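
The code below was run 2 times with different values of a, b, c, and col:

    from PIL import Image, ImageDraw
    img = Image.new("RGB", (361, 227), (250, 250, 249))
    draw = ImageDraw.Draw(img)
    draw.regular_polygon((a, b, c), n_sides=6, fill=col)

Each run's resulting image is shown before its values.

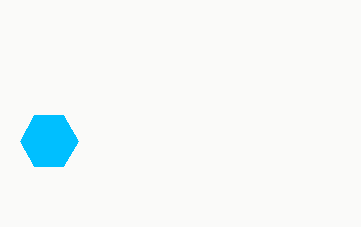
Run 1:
a = 49
b = 141
c = 29
col = 'deepskyblue'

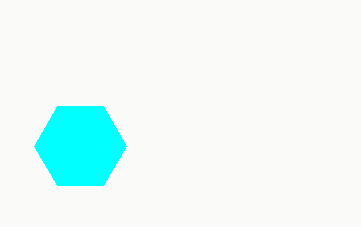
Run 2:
a = 80
b = 146
c = 46
col = 'cyan'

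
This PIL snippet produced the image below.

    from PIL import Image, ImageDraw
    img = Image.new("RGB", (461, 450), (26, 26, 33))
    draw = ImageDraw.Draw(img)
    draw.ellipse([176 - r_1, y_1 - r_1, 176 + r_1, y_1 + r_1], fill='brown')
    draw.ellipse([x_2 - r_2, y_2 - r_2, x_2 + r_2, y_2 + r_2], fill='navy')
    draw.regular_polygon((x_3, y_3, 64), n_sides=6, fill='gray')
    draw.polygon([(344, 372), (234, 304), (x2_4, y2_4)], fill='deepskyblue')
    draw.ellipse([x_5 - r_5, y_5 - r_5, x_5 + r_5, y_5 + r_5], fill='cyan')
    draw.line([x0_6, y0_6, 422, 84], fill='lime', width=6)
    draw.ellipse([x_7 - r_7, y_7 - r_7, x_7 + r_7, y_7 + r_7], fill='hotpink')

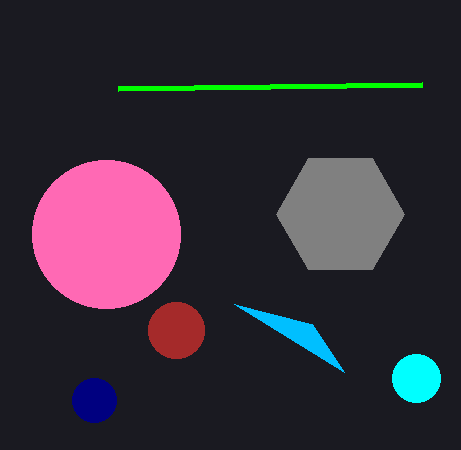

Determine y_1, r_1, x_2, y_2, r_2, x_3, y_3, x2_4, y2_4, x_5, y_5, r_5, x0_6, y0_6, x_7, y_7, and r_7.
y_1 = 330, r_1 = 28, x_2 = 94, y_2 = 400, r_2 = 22, x_3 = 340, y_3 = 214, x2_4 = 312, y2_4 = 324, x_5 = 416, y_5 = 378, r_5 = 24, x0_6 = 118, y0_6 = 88, x_7 = 106, y_7 = 234, r_7 = 74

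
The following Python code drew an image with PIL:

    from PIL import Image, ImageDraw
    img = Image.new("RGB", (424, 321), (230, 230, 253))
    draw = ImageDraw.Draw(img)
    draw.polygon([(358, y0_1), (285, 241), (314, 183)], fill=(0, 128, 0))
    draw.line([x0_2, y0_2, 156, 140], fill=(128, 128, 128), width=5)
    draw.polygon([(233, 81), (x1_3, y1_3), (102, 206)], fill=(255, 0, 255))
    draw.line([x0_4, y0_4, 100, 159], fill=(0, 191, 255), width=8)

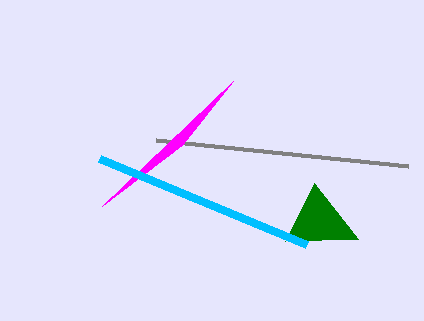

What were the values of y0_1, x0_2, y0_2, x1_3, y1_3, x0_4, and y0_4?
y0_1 = 239
x0_2 = 408
y0_2 = 166
x1_3 = 182
y1_3 = 145
x0_4 = 307
y0_4 = 245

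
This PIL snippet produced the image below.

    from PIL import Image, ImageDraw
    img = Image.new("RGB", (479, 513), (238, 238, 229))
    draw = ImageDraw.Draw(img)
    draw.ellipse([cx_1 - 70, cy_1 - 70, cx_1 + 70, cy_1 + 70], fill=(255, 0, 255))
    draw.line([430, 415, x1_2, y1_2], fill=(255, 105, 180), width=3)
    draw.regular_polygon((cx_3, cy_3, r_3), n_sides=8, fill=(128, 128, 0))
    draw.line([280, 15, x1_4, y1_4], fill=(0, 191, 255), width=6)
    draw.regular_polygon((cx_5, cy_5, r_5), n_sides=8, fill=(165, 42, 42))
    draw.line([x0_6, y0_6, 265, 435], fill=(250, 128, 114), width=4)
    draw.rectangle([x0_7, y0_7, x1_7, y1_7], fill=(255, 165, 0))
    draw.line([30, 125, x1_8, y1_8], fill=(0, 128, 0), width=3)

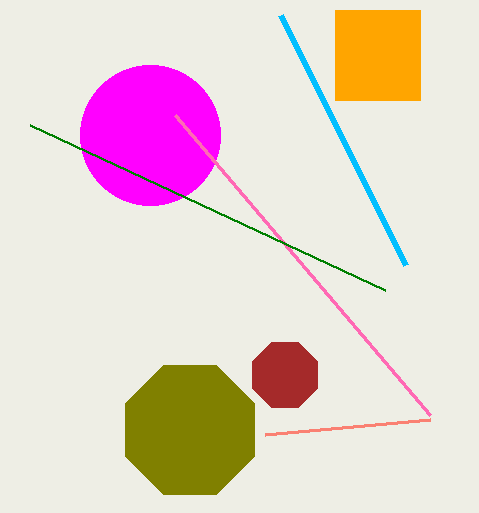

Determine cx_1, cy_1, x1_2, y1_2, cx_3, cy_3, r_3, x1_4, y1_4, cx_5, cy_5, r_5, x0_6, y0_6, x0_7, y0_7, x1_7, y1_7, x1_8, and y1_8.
cx_1 = 150, cy_1 = 135, x1_2 = 175, y1_2 = 115, cx_3 = 190, cy_3 = 430, r_3 = 70, x1_4 = 405, y1_4 = 265, cx_5 = 285, cy_5 = 375, r_5 = 35, x0_6 = 430, y0_6 = 420, x0_7 = 335, y0_7 = 10, x1_7 = 420, y1_7 = 100, x1_8 = 385, y1_8 = 290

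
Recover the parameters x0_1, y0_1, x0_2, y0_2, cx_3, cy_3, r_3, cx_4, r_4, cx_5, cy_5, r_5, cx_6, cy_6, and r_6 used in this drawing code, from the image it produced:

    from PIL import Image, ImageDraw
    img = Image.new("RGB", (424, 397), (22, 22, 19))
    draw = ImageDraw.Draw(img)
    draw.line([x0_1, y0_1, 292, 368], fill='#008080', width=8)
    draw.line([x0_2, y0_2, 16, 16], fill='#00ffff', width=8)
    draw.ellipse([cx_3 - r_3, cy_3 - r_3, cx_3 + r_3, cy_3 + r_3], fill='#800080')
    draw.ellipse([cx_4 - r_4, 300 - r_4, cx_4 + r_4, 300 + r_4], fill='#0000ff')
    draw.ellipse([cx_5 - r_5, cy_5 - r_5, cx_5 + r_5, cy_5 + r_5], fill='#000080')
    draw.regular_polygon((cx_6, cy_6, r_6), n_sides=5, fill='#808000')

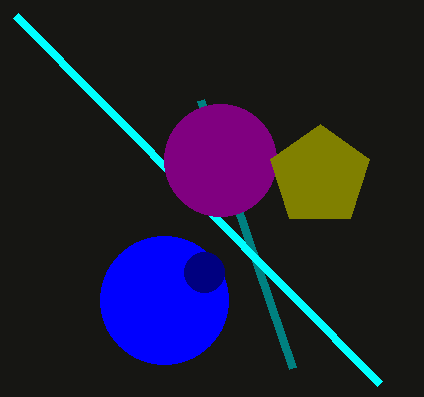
x0_1 = 200
y0_1 = 100
x0_2 = 380
y0_2 = 384
cx_3 = 220
cy_3 = 160
r_3 = 56
cx_4 = 164
r_4 = 64
cx_5 = 204
cy_5 = 272
r_5 = 20
cx_6 = 320
cy_6 = 176
r_6 = 52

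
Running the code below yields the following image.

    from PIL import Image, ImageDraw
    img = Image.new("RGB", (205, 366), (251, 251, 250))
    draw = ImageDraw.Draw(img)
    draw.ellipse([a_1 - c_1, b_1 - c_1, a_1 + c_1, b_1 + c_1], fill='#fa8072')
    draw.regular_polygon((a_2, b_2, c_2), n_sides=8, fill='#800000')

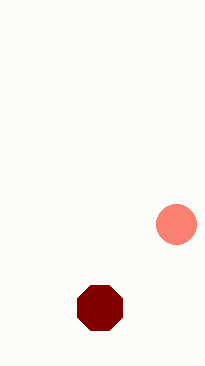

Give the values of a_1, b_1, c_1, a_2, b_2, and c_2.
a_1 = 176, b_1 = 224, c_1 = 20, a_2 = 100, b_2 = 308, c_2 = 24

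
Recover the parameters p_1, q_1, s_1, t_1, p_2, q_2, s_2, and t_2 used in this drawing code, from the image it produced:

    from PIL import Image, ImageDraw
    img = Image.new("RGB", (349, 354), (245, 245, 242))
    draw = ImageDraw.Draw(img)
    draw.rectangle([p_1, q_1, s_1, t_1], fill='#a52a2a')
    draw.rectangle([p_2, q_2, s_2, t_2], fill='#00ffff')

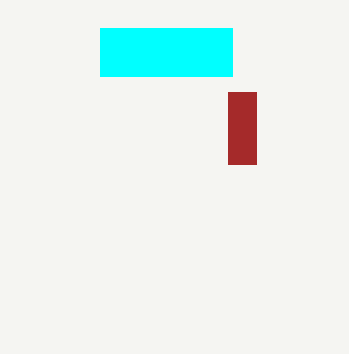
p_1 = 228, q_1 = 92, s_1 = 256, t_1 = 164, p_2 = 100, q_2 = 28, s_2 = 232, t_2 = 76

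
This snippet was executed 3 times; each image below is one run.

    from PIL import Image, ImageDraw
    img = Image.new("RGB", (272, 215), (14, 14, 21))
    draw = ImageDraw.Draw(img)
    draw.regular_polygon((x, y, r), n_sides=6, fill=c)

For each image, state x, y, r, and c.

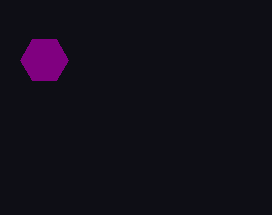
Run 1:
x = 44, y = 60, r = 24, c = 'purple'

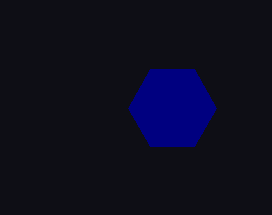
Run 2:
x = 172; y = 108; r = 44; c = 'navy'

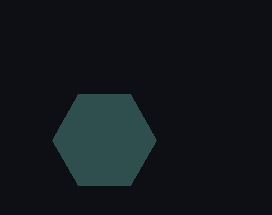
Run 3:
x = 104; y = 140; r = 52; c = 'darkslategray'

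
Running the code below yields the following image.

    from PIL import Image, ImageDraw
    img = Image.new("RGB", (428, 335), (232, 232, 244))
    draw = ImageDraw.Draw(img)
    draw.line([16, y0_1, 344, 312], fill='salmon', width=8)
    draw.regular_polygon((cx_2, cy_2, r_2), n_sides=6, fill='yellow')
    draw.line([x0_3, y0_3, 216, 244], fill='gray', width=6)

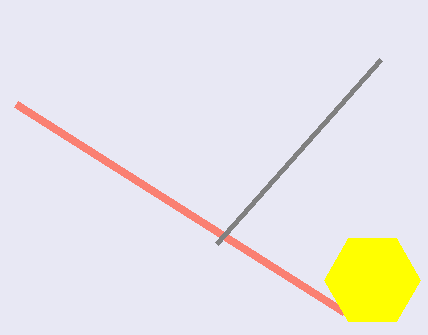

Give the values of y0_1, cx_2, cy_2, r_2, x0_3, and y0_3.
y0_1 = 104; cx_2 = 372; cy_2 = 280; r_2 = 48; x0_3 = 380; y0_3 = 60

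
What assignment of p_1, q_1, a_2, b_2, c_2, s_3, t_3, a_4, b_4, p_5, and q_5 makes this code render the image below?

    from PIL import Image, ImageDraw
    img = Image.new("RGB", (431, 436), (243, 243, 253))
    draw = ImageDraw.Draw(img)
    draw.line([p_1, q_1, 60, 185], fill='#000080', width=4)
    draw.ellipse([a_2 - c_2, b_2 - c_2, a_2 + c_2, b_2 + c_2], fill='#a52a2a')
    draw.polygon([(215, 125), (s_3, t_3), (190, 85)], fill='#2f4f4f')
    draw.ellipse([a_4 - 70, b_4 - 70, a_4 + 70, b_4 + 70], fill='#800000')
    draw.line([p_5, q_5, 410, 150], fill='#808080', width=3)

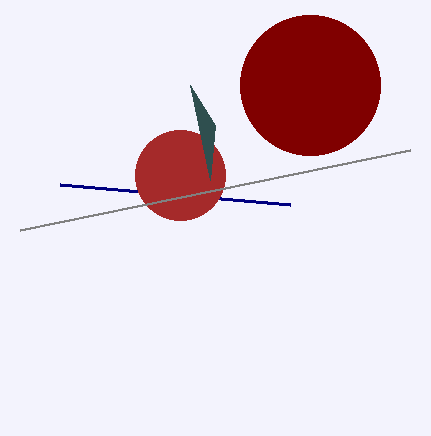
p_1 = 290
q_1 = 205
a_2 = 180
b_2 = 175
c_2 = 45
s_3 = 210
t_3 = 180
a_4 = 310
b_4 = 85
p_5 = 20
q_5 = 230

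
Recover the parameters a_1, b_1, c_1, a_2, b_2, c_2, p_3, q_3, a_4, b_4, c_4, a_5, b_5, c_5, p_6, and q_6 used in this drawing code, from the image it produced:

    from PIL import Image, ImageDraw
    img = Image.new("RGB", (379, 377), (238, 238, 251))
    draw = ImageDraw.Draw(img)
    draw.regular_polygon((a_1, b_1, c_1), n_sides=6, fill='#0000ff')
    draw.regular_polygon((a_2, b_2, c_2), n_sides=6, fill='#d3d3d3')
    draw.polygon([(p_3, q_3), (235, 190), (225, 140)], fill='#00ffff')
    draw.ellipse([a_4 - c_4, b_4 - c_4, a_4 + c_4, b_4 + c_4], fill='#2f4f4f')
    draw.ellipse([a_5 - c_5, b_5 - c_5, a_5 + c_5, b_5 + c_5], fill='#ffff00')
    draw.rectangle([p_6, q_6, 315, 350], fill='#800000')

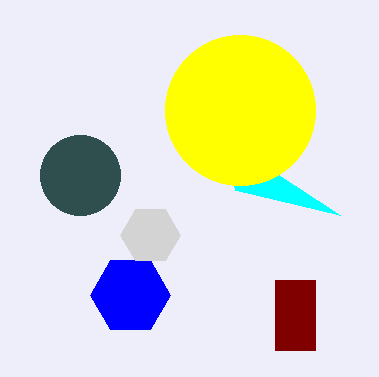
a_1 = 130, b_1 = 295, c_1 = 40, a_2 = 150, b_2 = 235, c_2 = 30, p_3 = 340, q_3 = 215, a_4 = 80, b_4 = 175, c_4 = 40, a_5 = 240, b_5 = 110, c_5 = 75, p_6 = 275, q_6 = 280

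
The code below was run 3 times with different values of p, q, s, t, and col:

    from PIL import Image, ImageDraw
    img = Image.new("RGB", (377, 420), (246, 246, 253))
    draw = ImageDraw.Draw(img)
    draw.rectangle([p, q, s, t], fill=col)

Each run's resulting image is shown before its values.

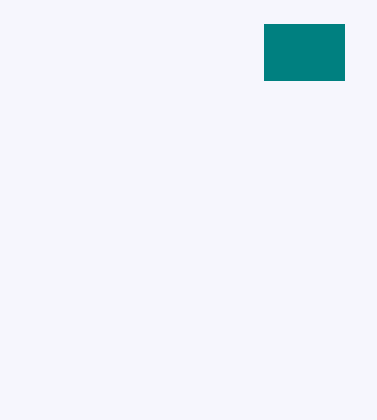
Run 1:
p = 264, q = 24, s = 344, t = 80, col = 'teal'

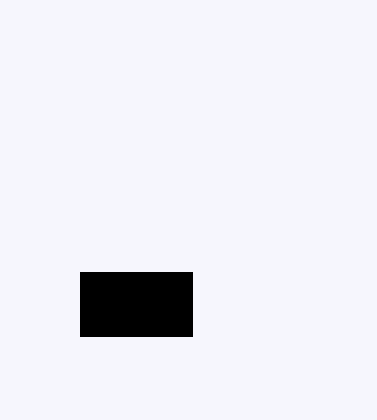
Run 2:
p = 80, q = 272, s = 192, t = 336, col = 'black'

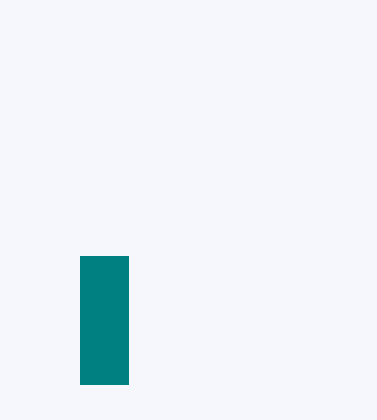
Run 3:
p = 80; q = 256; s = 128; t = 384; col = 'teal'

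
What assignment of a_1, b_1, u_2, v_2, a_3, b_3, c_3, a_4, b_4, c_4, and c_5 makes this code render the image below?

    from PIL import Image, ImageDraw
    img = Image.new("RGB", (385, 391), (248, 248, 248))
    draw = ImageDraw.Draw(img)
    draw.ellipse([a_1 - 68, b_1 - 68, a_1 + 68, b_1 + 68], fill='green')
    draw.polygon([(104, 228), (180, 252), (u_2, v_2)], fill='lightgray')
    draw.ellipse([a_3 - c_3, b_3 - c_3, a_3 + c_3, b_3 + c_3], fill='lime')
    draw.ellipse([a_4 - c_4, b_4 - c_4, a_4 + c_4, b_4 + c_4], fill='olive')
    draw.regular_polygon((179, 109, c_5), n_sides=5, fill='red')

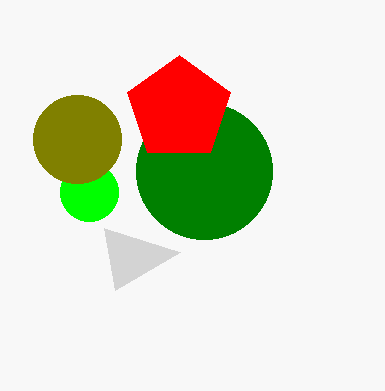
a_1 = 204
b_1 = 171
u_2 = 115
v_2 = 290
a_3 = 89
b_3 = 192
c_3 = 29
a_4 = 77
b_4 = 139
c_4 = 44
c_5 = 54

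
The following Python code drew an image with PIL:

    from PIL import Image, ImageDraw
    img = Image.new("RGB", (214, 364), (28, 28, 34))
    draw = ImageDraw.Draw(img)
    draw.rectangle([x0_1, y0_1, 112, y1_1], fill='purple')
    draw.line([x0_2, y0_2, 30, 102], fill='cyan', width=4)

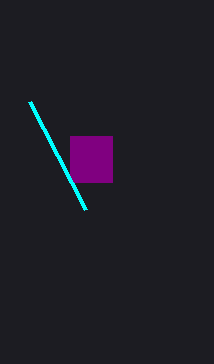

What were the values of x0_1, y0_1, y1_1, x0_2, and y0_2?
x0_1 = 70
y0_1 = 136
y1_1 = 182
x0_2 = 86
y0_2 = 210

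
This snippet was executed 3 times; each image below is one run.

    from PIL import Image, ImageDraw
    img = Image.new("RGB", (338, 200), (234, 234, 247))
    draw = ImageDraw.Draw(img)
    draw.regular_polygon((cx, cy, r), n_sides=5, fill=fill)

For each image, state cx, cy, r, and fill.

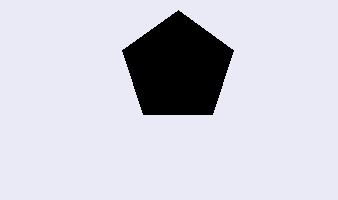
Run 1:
cx = 178; cy = 68; r = 58; fill = 'black'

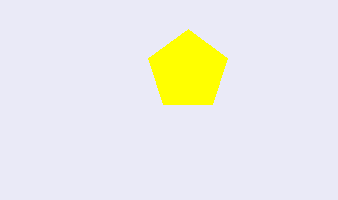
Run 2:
cx = 188, cy = 71, r = 42, fill = 'yellow'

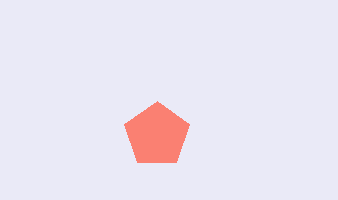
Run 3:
cx = 157
cy = 135
r = 34
fill = 'salmon'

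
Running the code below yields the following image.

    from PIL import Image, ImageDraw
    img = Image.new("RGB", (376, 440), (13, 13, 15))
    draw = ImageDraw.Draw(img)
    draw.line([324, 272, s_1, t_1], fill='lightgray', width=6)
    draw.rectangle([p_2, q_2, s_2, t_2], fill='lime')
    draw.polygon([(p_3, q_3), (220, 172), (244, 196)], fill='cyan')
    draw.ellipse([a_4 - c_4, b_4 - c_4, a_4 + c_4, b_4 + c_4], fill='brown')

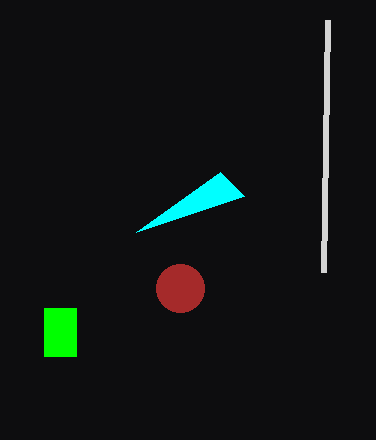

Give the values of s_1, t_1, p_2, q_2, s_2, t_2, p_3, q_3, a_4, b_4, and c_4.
s_1 = 328, t_1 = 20, p_2 = 44, q_2 = 308, s_2 = 76, t_2 = 356, p_3 = 136, q_3 = 232, a_4 = 180, b_4 = 288, c_4 = 24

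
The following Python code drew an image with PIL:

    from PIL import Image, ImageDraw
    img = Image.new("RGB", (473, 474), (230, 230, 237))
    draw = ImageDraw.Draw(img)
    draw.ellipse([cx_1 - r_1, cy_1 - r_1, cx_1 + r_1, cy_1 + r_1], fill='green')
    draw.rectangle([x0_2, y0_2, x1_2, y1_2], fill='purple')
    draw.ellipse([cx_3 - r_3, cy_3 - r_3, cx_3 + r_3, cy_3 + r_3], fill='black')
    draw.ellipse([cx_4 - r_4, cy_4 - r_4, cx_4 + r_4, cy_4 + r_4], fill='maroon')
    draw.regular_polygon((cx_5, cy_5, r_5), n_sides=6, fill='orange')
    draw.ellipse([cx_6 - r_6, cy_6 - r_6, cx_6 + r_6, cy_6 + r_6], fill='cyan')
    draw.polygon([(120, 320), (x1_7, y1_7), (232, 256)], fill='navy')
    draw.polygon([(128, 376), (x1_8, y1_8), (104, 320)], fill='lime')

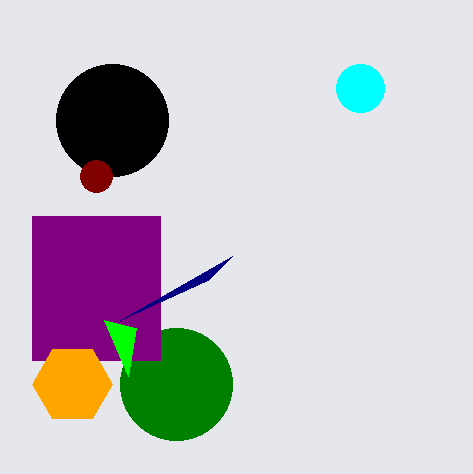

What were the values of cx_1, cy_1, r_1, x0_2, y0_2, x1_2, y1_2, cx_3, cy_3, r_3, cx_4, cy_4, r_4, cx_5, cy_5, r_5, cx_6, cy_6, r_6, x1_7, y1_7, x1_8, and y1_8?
cx_1 = 176; cy_1 = 384; r_1 = 56; x0_2 = 32; y0_2 = 216; x1_2 = 160; y1_2 = 360; cx_3 = 112; cy_3 = 120; r_3 = 56; cx_4 = 96; cy_4 = 176; r_4 = 16; cx_5 = 72; cy_5 = 384; r_5 = 40; cx_6 = 360; cy_6 = 88; r_6 = 24; x1_7 = 208; y1_7 = 280; x1_8 = 136; y1_8 = 328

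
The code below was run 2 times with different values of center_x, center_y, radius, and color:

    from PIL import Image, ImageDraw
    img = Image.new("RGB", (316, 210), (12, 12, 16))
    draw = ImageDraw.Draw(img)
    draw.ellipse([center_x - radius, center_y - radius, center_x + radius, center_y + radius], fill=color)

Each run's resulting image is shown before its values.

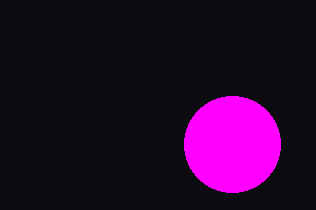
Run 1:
center_x = 232; center_y = 144; radius = 48; color = 'magenta'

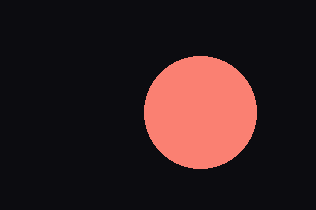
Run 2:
center_x = 200, center_y = 112, radius = 56, color = 'salmon'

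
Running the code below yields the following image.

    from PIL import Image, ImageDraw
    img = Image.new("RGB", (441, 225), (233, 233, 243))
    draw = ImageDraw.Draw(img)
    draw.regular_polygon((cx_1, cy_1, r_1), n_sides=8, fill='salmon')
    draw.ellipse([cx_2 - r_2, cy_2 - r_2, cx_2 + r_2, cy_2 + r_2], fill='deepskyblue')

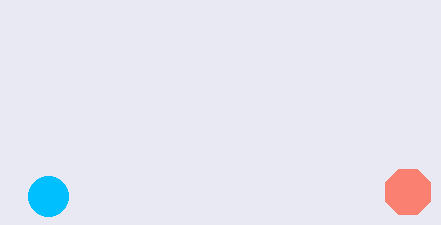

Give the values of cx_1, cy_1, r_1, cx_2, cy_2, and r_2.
cx_1 = 408
cy_1 = 192
r_1 = 24
cx_2 = 48
cy_2 = 196
r_2 = 20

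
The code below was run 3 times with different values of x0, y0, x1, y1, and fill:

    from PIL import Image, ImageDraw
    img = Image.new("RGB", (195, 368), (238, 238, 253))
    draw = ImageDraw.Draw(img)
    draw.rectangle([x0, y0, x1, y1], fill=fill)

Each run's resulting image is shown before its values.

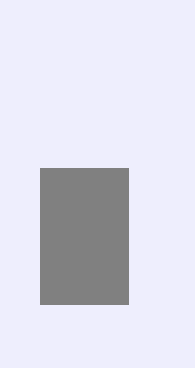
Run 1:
x0 = 40, y0 = 168, x1 = 128, y1 = 304, fill = 'gray'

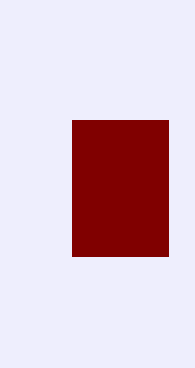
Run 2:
x0 = 72
y0 = 120
x1 = 168
y1 = 256
fill = 'maroon'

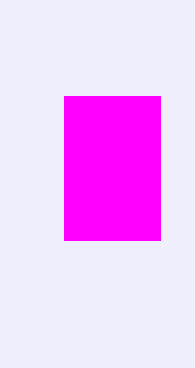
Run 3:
x0 = 64; y0 = 96; x1 = 160; y1 = 240; fill = 'magenta'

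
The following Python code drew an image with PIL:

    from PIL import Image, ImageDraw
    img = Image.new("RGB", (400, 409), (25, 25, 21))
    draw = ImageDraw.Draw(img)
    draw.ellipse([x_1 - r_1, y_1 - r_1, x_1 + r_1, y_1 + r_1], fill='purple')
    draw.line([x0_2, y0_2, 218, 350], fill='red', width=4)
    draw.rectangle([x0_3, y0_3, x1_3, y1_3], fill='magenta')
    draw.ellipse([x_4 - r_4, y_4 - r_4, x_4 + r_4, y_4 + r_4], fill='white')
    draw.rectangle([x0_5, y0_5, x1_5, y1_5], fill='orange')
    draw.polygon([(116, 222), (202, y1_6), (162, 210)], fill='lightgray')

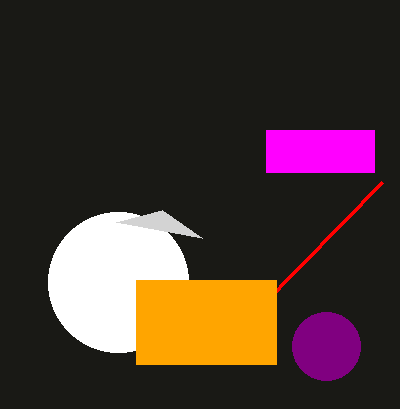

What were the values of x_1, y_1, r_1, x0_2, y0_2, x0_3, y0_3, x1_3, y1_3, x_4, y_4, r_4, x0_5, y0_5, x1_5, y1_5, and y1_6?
x_1 = 326; y_1 = 346; r_1 = 34; x0_2 = 382; y0_2 = 182; x0_3 = 266; y0_3 = 130; x1_3 = 374; y1_3 = 172; x_4 = 118; y_4 = 282; r_4 = 70; x0_5 = 136; y0_5 = 280; x1_5 = 276; y1_5 = 364; y1_6 = 238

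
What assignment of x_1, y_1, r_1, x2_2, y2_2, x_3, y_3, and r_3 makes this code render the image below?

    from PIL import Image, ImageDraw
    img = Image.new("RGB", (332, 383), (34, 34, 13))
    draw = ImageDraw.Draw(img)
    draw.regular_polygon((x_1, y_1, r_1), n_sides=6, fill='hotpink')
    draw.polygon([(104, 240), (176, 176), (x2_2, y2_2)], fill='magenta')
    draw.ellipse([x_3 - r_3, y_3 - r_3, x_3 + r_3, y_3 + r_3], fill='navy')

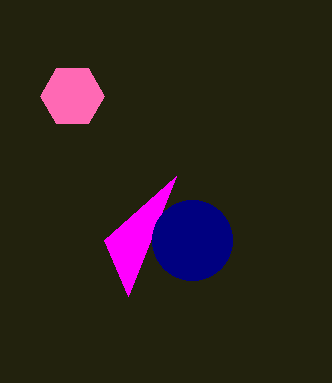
x_1 = 72, y_1 = 96, r_1 = 32, x2_2 = 128, y2_2 = 296, x_3 = 192, y_3 = 240, r_3 = 40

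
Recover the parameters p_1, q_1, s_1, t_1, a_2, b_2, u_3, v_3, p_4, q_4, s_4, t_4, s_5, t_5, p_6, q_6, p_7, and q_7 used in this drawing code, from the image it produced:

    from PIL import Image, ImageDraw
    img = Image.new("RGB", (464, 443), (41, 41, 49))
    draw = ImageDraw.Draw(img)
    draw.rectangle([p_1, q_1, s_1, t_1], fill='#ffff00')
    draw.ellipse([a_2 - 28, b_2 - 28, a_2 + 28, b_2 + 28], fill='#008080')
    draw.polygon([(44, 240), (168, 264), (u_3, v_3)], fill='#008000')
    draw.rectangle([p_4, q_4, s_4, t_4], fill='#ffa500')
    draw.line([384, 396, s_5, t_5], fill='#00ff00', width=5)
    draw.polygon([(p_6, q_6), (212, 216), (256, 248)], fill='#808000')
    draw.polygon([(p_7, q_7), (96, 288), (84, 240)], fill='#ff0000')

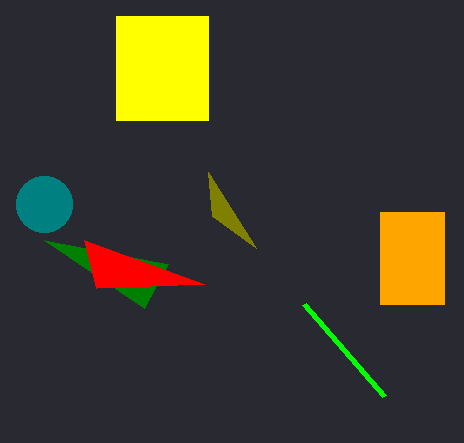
p_1 = 116; q_1 = 16; s_1 = 208; t_1 = 120; a_2 = 44; b_2 = 204; u_3 = 144; v_3 = 308; p_4 = 380; q_4 = 212; s_4 = 444; t_4 = 304; s_5 = 304; t_5 = 304; p_6 = 208; q_6 = 172; p_7 = 204; q_7 = 284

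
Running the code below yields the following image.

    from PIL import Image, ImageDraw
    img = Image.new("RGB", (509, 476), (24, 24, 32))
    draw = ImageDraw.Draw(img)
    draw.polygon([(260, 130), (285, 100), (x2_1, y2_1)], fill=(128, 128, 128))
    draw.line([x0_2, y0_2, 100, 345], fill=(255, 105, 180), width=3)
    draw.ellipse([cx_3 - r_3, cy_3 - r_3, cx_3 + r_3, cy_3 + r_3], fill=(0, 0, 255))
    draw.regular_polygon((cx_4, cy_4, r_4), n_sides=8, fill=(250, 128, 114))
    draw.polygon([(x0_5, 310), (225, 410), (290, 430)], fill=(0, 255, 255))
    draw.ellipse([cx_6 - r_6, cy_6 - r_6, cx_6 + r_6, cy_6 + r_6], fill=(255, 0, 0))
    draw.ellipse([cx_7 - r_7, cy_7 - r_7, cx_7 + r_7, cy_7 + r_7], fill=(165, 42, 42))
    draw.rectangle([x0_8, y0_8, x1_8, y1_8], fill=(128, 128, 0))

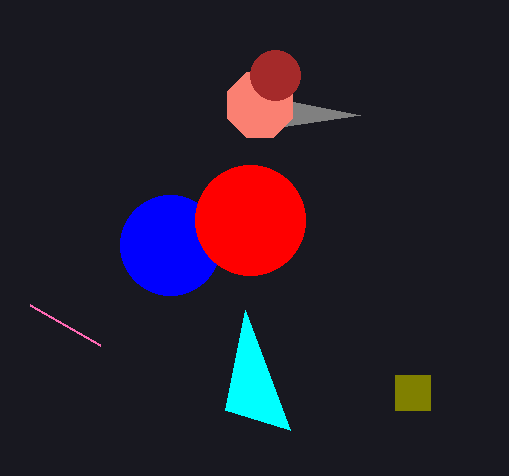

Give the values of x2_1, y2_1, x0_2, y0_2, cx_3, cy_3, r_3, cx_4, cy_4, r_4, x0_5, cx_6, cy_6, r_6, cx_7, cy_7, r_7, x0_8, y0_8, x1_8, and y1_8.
x2_1 = 360; y2_1 = 115; x0_2 = 30; y0_2 = 305; cx_3 = 170; cy_3 = 245; r_3 = 50; cx_4 = 260; cy_4 = 105; r_4 = 35; x0_5 = 245; cx_6 = 250; cy_6 = 220; r_6 = 55; cx_7 = 275; cy_7 = 75; r_7 = 25; x0_8 = 395; y0_8 = 375; x1_8 = 430; y1_8 = 410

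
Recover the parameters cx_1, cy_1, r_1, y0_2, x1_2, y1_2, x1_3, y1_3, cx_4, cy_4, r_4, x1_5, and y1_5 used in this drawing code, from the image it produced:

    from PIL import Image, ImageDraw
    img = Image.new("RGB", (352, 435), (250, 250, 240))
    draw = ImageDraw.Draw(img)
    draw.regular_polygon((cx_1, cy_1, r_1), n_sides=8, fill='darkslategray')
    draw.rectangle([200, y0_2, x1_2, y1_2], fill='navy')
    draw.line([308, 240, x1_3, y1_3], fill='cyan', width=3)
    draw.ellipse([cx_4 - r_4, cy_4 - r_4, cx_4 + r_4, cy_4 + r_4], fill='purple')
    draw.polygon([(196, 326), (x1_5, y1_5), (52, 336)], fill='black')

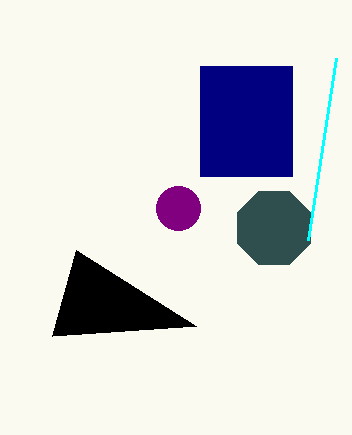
cx_1 = 274
cy_1 = 228
r_1 = 40
y0_2 = 66
x1_2 = 292
y1_2 = 176
x1_3 = 336
y1_3 = 58
cx_4 = 178
cy_4 = 208
r_4 = 22
x1_5 = 76
y1_5 = 250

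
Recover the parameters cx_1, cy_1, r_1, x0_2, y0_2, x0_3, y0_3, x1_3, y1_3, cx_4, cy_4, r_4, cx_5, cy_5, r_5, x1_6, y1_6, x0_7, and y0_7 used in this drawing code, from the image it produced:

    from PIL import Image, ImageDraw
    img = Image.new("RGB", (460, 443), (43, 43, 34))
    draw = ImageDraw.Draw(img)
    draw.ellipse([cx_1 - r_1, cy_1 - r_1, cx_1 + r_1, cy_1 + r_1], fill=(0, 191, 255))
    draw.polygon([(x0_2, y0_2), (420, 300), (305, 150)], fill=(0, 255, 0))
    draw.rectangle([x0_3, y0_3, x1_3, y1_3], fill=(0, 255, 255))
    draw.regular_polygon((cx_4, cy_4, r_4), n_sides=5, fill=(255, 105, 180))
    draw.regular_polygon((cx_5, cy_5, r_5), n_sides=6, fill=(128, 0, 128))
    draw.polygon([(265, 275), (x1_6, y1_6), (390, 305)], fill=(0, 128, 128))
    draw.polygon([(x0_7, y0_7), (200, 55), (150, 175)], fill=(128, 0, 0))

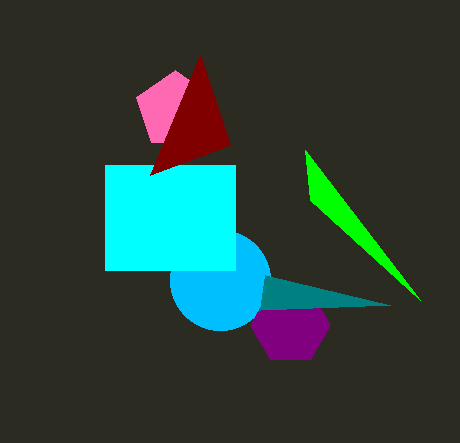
cx_1 = 220; cy_1 = 280; r_1 = 50; x0_2 = 310; y0_2 = 200; x0_3 = 105; y0_3 = 165; x1_3 = 235; y1_3 = 270; cx_4 = 175; cy_4 = 110; r_4 = 40; cx_5 = 290; cy_5 = 325; r_5 = 40; x1_6 = 260; y1_6 = 310; x0_7 = 230; y0_7 = 145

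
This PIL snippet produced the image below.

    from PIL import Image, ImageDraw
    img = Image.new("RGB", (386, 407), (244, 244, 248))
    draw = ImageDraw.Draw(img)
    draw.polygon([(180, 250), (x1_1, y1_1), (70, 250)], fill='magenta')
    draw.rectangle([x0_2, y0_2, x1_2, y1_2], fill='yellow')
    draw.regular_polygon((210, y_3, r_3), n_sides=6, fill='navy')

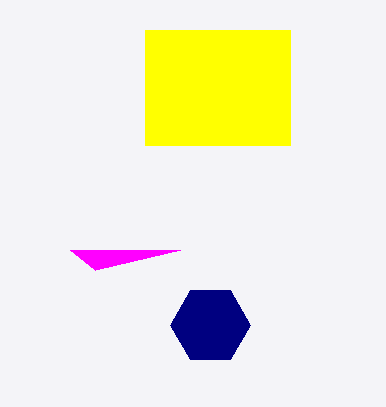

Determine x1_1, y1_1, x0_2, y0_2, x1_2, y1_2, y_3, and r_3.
x1_1 = 95, y1_1 = 270, x0_2 = 145, y0_2 = 30, x1_2 = 290, y1_2 = 145, y_3 = 325, r_3 = 40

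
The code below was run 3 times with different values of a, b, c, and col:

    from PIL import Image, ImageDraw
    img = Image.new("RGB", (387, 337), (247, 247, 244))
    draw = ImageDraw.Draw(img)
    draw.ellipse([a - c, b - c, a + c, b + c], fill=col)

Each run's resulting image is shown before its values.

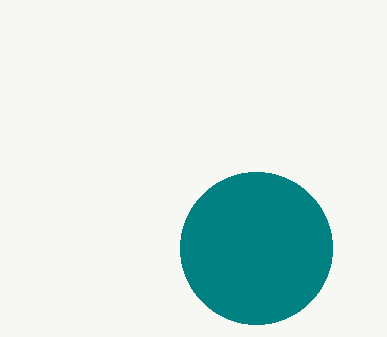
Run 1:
a = 256; b = 248; c = 76; col = 'teal'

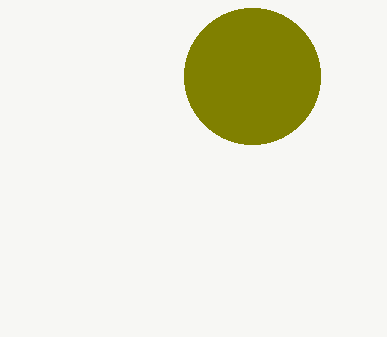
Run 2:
a = 252, b = 76, c = 68, col = 'olive'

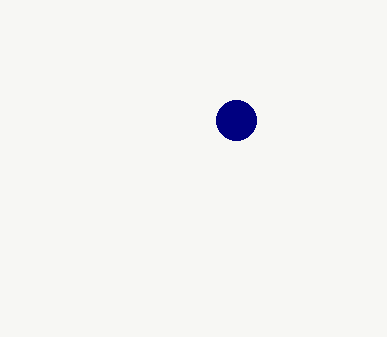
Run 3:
a = 236; b = 120; c = 20; col = 'navy'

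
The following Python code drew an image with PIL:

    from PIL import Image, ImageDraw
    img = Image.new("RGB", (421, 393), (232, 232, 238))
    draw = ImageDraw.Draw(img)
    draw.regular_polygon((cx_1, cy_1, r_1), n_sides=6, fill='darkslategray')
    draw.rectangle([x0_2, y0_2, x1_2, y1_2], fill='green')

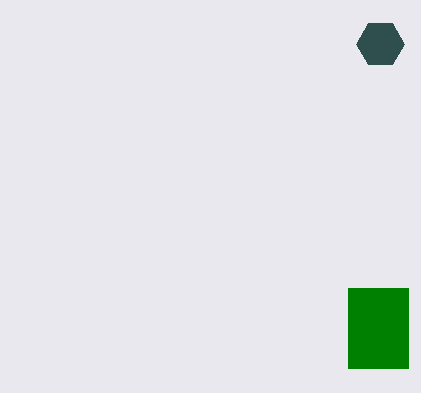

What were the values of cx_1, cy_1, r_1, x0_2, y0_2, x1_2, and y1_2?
cx_1 = 380
cy_1 = 44
r_1 = 24
x0_2 = 348
y0_2 = 288
x1_2 = 408
y1_2 = 368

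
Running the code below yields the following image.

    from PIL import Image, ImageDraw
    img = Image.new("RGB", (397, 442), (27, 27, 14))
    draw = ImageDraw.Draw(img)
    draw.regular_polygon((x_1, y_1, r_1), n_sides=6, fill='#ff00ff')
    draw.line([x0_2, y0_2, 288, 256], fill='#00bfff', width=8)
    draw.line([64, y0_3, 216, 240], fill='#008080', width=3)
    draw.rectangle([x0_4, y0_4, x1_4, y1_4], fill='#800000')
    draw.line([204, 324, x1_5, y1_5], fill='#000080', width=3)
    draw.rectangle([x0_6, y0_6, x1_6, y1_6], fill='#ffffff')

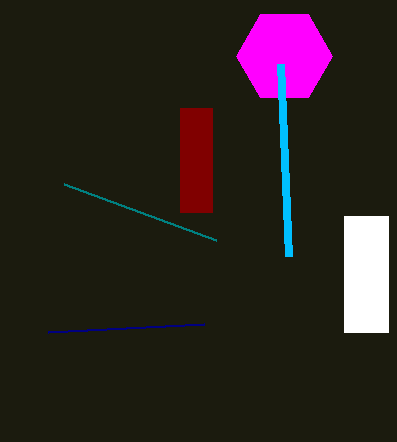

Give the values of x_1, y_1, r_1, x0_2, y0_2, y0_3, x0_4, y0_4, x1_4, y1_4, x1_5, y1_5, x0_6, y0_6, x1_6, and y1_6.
x_1 = 284; y_1 = 56; r_1 = 48; x0_2 = 280; y0_2 = 64; y0_3 = 184; x0_4 = 180; y0_4 = 108; x1_4 = 212; y1_4 = 212; x1_5 = 48; y1_5 = 332; x0_6 = 344; y0_6 = 216; x1_6 = 388; y1_6 = 332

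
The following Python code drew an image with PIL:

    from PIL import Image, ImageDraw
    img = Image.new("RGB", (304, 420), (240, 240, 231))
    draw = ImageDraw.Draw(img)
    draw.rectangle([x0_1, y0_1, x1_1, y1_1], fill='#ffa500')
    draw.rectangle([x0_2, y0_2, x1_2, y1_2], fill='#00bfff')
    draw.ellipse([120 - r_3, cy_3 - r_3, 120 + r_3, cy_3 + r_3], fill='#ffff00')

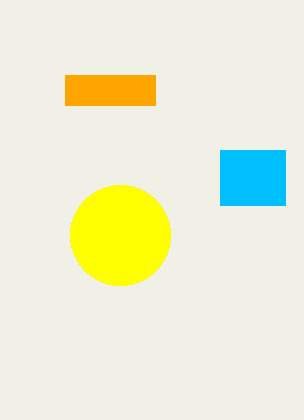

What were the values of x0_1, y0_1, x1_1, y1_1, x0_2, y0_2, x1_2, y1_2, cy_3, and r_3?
x0_1 = 65; y0_1 = 75; x1_1 = 155; y1_1 = 105; x0_2 = 220; y0_2 = 150; x1_2 = 285; y1_2 = 205; cy_3 = 235; r_3 = 50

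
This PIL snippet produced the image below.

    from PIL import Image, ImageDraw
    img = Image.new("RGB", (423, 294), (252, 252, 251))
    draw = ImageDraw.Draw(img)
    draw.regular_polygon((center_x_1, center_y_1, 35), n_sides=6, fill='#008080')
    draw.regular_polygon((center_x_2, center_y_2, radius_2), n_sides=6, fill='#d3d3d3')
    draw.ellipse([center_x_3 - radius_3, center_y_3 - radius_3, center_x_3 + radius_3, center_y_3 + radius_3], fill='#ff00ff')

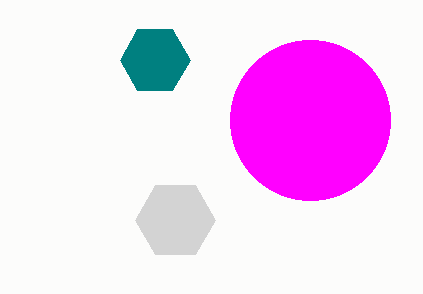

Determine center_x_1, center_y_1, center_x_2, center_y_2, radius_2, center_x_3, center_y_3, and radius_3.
center_x_1 = 155, center_y_1 = 60, center_x_2 = 175, center_y_2 = 220, radius_2 = 40, center_x_3 = 310, center_y_3 = 120, radius_3 = 80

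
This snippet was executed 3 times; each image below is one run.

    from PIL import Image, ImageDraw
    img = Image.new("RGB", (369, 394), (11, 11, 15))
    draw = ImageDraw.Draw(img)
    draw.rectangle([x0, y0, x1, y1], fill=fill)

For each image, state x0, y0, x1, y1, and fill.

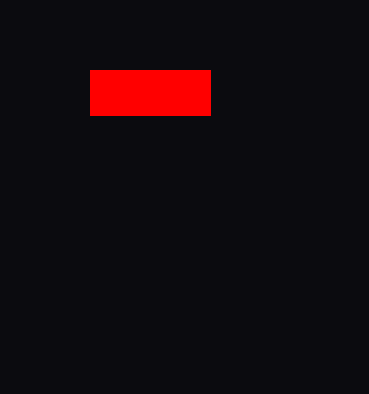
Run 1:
x0 = 90
y0 = 70
x1 = 210
y1 = 115
fill = 'red'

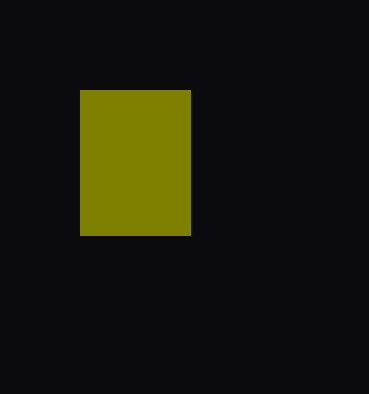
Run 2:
x0 = 80, y0 = 90, x1 = 190, y1 = 235, fill = 'olive'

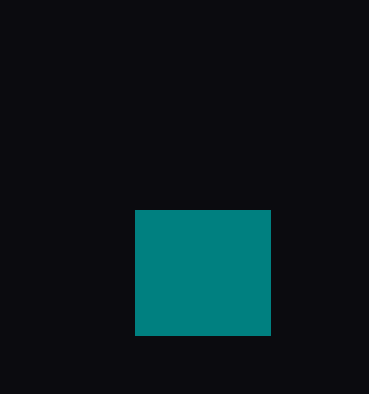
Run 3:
x0 = 135; y0 = 210; x1 = 270; y1 = 335; fill = 'teal'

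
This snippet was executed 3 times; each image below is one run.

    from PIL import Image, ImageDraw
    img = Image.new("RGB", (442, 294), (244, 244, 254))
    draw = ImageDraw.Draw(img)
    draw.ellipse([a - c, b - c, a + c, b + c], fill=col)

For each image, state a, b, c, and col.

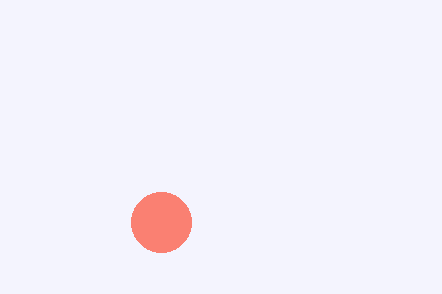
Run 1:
a = 161; b = 222; c = 30; col = 'salmon'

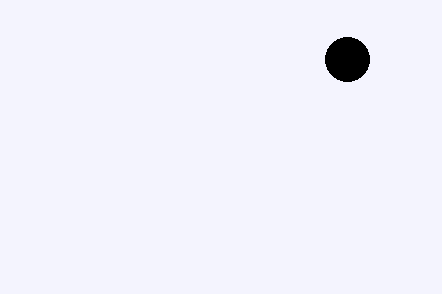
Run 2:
a = 347; b = 59; c = 22; col = 'black'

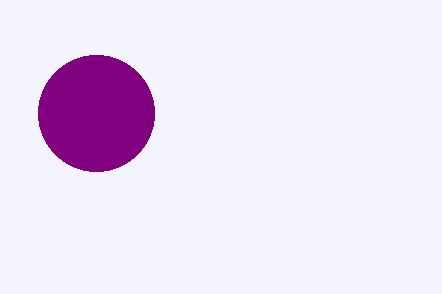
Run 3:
a = 96; b = 113; c = 58; col = 'purple'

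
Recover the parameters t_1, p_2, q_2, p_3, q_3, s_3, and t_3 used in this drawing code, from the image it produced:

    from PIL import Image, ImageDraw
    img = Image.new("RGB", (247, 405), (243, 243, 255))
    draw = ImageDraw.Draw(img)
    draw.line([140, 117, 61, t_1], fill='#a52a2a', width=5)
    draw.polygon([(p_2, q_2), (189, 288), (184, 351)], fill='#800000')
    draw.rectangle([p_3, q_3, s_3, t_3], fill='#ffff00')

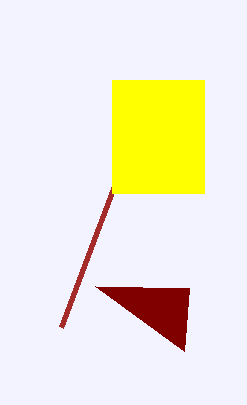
t_1 = 327
p_2 = 95
q_2 = 286
p_3 = 112
q_3 = 80
s_3 = 204
t_3 = 193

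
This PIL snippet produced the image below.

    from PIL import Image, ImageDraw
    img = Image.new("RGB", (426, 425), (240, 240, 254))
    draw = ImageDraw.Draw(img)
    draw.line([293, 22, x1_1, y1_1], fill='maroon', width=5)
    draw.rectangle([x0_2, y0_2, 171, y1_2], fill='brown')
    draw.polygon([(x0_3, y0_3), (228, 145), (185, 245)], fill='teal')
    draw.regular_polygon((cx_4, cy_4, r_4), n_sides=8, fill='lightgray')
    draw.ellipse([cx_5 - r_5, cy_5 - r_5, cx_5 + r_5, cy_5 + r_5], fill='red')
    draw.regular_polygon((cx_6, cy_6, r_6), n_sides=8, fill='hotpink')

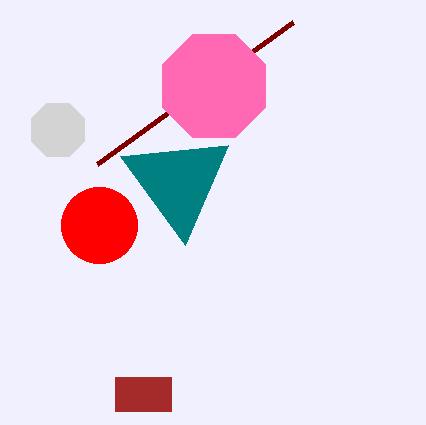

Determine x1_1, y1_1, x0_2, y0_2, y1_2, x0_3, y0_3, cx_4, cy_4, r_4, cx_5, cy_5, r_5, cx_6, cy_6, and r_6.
x1_1 = 97; y1_1 = 164; x0_2 = 115; y0_2 = 377; y1_2 = 411; x0_3 = 120; y0_3 = 156; cx_4 = 58; cy_4 = 130; r_4 = 29; cx_5 = 99; cy_5 = 225; r_5 = 38; cx_6 = 214; cy_6 = 86; r_6 = 56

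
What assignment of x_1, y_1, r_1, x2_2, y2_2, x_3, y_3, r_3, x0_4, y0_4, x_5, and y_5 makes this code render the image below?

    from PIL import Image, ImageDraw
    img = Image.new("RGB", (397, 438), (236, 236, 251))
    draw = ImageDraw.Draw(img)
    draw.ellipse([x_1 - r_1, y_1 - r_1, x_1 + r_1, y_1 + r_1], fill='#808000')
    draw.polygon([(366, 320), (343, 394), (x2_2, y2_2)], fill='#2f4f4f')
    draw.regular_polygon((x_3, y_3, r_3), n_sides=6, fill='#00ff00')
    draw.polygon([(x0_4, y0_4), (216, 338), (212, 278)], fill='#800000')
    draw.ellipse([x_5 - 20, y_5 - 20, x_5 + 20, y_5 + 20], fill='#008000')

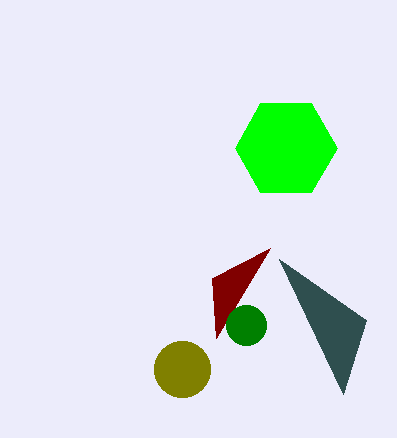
x_1 = 182; y_1 = 369; r_1 = 28; x2_2 = 279; y2_2 = 259; x_3 = 286; y_3 = 148; r_3 = 51; x0_4 = 270; y0_4 = 248; x_5 = 246; y_5 = 325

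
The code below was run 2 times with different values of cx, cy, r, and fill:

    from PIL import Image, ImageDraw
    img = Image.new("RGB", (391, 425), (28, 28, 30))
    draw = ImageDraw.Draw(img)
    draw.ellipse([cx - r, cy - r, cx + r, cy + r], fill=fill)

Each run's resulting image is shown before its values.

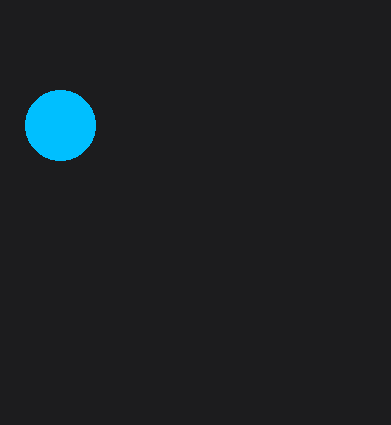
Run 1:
cx = 60
cy = 125
r = 35
fill = 'deepskyblue'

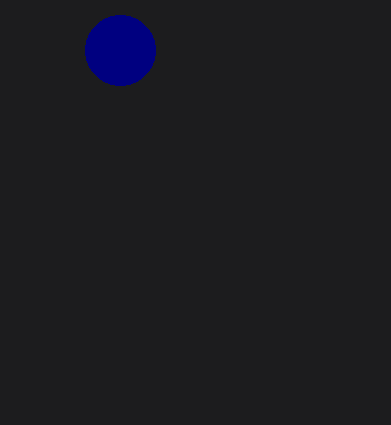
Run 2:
cx = 120, cy = 50, r = 35, fill = 'navy'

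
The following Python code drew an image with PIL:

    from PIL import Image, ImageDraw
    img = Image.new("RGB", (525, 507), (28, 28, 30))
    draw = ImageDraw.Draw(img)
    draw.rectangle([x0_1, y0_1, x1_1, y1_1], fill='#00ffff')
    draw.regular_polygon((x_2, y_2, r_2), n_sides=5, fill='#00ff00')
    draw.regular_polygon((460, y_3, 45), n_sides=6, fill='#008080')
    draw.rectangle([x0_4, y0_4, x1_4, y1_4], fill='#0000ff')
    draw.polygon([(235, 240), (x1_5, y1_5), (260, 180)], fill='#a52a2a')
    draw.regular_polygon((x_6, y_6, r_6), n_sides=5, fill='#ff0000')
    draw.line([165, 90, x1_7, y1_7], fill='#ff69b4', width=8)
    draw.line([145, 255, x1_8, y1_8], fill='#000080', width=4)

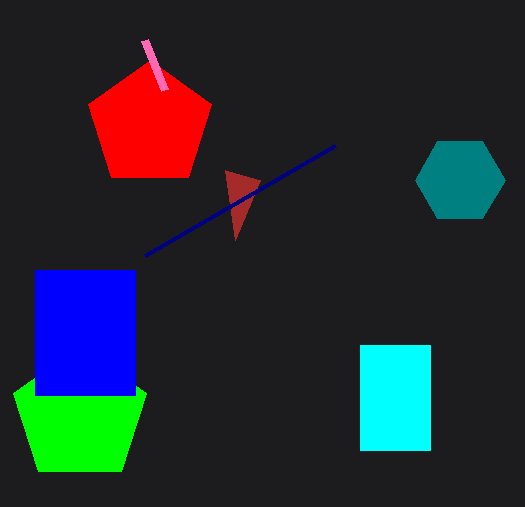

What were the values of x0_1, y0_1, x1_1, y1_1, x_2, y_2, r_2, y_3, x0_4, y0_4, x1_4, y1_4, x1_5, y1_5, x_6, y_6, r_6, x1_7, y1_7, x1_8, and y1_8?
x0_1 = 360, y0_1 = 345, x1_1 = 430, y1_1 = 450, x_2 = 80, y_2 = 415, r_2 = 70, y_3 = 180, x0_4 = 35, y0_4 = 270, x1_4 = 135, y1_4 = 395, x1_5 = 225, y1_5 = 170, x_6 = 150, y_6 = 125, r_6 = 65, x1_7 = 145, y1_7 = 40, x1_8 = 335, y1_8 = 145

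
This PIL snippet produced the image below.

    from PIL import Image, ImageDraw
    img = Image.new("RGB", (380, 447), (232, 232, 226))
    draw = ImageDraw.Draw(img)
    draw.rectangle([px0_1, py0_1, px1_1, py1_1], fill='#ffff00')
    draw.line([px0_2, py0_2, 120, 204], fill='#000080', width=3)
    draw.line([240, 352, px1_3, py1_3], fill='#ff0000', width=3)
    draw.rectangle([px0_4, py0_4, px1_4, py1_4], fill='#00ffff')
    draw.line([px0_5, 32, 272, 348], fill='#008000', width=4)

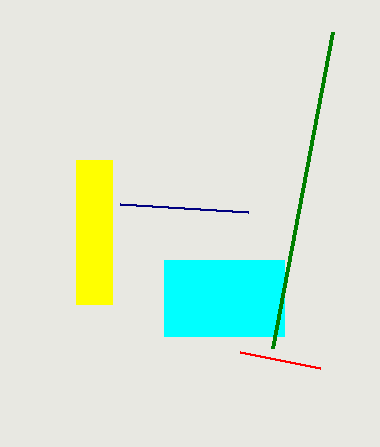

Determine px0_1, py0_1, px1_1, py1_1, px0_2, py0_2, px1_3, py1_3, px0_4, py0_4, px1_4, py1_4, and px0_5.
px0_1 = 76, py0_1 = 160, px1_1 = 112, py1_1 = 304, px0_2 = 248, py0_2 = 212, px1_3 = 320, py1_3 = 368, px0_4 = 164, py0_4 = 260, px1_4 = 284, py1_4 = 336, px0_5 = 332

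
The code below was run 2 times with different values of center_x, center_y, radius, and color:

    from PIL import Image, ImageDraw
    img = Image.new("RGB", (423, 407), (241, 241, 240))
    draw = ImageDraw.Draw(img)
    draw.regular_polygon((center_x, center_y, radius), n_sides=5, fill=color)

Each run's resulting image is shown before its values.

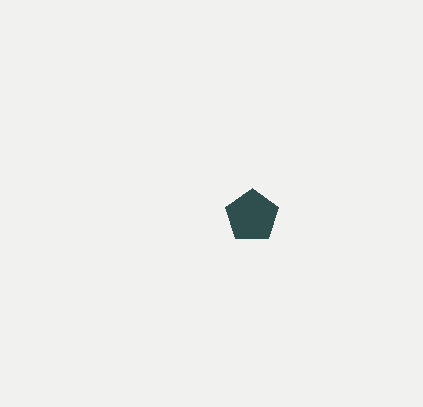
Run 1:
center_x = 252, center_y = 216, radius = 28, color = 'darkslategray'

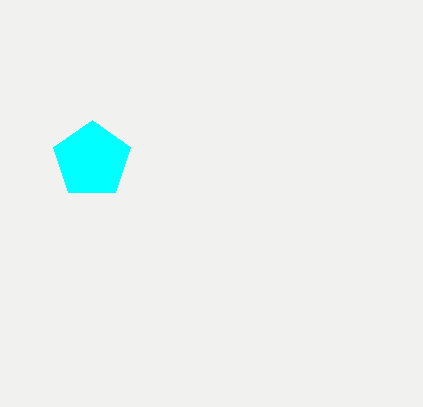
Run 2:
center_x = 92
center_y = 160
radius = 40
color = 'cyan'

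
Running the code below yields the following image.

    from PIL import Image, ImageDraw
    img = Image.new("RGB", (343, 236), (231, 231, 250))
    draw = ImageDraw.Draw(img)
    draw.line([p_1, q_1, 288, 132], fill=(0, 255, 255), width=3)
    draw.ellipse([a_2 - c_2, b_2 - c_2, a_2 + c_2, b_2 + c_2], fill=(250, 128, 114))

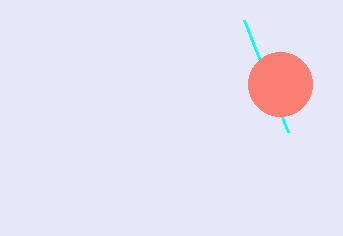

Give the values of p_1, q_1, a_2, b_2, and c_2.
p_1 = 244, q_1 = 20, a_2 = 280, b_2 = 84, c_2 = 32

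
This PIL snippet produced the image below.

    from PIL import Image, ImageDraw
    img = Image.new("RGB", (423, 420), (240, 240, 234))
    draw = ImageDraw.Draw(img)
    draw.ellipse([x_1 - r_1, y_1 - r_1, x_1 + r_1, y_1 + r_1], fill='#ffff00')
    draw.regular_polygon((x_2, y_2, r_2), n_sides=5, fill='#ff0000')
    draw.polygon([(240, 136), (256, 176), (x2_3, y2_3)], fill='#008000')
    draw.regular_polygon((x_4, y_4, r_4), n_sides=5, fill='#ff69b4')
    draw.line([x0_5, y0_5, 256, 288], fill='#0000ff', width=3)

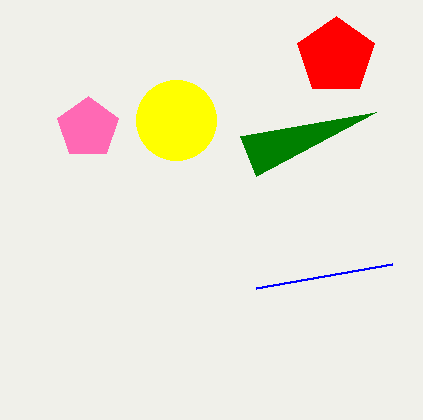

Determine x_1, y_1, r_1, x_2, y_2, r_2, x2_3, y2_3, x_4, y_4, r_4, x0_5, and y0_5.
x_1 = 176; y_1 = 120; r_1 = 40; x_2 = 336; y_2 = 56; r_2 = 40; x2_3 = 376; y2_3 = 112; x_4 = 88; y_4 = 128; r_4 = 32; x0_5 = 392; y0_5 = 264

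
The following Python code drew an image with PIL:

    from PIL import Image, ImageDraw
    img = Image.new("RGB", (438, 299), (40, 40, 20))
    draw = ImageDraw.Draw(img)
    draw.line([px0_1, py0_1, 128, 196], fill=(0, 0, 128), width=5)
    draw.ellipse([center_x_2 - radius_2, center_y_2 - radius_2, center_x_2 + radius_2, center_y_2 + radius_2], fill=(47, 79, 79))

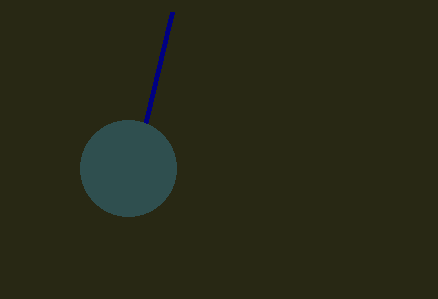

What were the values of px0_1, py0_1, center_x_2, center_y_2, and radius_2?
px0_1 = 172; py0_1 = 12; center_x_2 = 128; center_y_2 = 168; radius_2 = 48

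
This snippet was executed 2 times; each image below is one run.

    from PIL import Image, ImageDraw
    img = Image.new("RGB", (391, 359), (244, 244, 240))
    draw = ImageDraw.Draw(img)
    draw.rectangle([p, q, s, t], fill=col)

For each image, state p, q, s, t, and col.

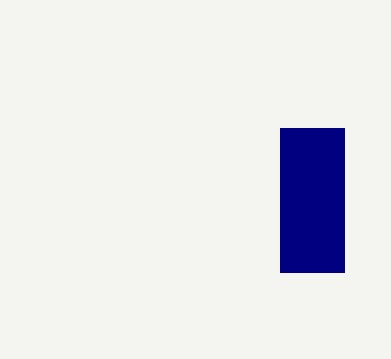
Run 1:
p = 280; q = 128; s = 344; t = 272; col = 'navy'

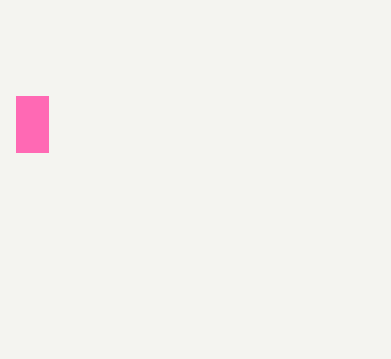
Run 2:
p = 16; q = 96; s = 48; t = 152; col = 'hotpink'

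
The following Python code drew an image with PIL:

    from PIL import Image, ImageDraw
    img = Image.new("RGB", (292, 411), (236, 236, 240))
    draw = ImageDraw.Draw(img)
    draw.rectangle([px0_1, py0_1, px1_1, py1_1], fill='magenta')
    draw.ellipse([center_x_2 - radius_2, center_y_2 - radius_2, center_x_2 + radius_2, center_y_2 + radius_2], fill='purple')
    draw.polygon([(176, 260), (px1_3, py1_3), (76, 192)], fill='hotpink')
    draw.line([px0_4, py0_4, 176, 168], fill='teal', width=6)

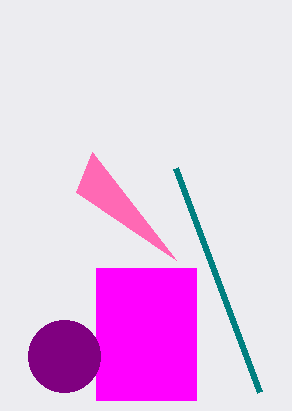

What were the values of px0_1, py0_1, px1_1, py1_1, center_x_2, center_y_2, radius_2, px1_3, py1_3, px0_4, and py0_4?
px0_1 = 96, py0_1 = 268, px1_1 = 196, py1_1 = 400, center_x_2 = 64, center_y_2 = 356, radius_2 = 36, px1_3 = 92, py1_3 = 152, px0_4 = 260, py0_4 = 392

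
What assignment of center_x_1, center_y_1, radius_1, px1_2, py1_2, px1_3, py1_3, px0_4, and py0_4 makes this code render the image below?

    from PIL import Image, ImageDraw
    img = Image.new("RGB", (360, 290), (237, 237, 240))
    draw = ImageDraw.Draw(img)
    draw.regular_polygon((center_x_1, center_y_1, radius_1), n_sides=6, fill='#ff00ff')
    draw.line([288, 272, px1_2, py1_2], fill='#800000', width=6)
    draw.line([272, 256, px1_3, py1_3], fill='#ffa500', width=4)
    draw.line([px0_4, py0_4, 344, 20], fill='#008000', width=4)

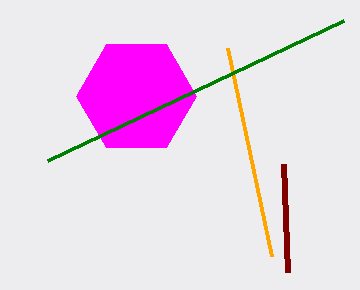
center_x_1 = 136; center_y_1 = 96; radius_1 = 60; px1_2 = 284; py1_2 = 164; px1_3 = 228; py1_3 = 48; px0_4 = 48; py0_4 = 160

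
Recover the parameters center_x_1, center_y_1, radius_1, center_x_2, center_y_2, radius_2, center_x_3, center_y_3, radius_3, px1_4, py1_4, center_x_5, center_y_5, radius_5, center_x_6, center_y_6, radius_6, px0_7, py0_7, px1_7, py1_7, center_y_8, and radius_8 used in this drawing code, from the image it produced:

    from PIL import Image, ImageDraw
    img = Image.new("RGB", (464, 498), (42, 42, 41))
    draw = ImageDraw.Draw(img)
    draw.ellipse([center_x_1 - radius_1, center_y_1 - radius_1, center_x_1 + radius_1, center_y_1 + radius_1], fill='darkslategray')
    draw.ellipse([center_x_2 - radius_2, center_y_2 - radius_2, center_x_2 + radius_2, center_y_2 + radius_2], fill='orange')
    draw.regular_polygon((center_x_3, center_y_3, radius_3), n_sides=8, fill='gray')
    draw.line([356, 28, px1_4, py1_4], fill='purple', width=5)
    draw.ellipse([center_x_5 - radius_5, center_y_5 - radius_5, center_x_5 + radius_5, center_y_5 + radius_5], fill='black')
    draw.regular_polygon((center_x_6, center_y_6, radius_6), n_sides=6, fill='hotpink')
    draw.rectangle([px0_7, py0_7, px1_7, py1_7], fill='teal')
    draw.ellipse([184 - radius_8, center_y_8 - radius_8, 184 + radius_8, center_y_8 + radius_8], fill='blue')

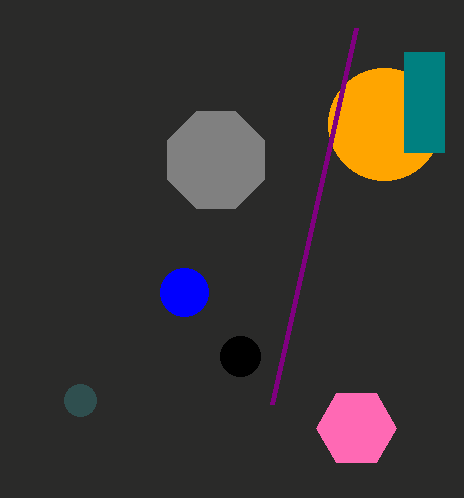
center_x_1 = 80
center_y_1 = 400
radius_1 = 16
center_x_2 = 384
center_y_2 = 124
radius_2 = 56
center_x_3 = 216
center_y_3 = 160
radius_3 = 52
px1_4 = 272
py1_4 = 404
center_x_5 = 240
center_y_5 = 356
radius_5 = 20
center_x_6 = 356
center_y_6 = 428
radius_6 = 40
px0_7 = 404
py0_7 = 52
px1_7 = 444
py1_7 = 152
center_y_8 = 292
radius_8 = 24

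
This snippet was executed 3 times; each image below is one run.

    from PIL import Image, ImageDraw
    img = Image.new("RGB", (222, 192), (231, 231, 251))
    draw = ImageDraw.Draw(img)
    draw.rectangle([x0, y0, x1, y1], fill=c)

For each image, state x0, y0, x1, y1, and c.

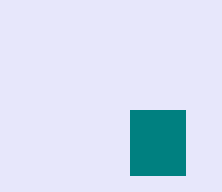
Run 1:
x0 = 130; y0 = 110; x1 = 185; y1 = 175; c = 'teal'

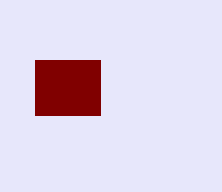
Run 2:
x0 = 35, y0 = 60, x1 = 100, y1 = 115, c = 'maroon'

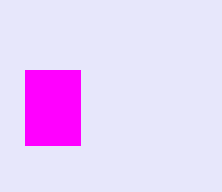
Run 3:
x0 = 25
y0 = 70
x1 = 80
y1 = 145
c = 'magenta'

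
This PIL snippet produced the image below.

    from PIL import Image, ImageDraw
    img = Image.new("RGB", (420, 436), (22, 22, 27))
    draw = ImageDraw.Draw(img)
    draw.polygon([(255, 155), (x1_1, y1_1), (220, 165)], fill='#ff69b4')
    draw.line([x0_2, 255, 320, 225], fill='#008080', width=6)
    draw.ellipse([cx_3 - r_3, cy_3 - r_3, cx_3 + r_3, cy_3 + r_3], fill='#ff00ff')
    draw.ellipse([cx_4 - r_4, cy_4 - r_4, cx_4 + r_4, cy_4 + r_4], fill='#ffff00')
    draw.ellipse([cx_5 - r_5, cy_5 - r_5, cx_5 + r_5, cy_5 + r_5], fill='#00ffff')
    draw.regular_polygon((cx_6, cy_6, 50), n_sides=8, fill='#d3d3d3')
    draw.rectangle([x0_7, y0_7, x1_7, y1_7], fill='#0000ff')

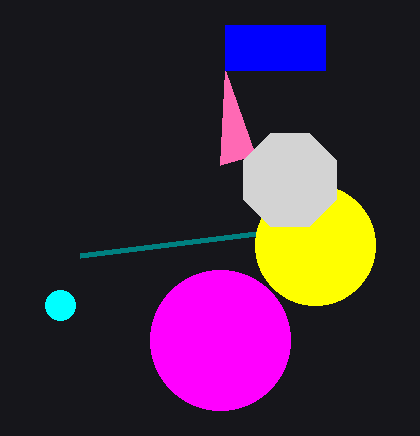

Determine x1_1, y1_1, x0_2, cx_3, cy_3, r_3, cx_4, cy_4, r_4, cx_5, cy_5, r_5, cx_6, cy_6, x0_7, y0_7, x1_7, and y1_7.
x1_1 = 225
y1_1 = 70
x0_2 = 80
cx_3 = 220
cy_3 = 340
r_3 = 70
cx_4 = 315
cy_4 = 245
r_4 = 60
cx_5 = 60
cy_5 = 305
r_5 = 15
cx_6 = 290
cy_6 = 180
x0_7 = 225
y0_7 = 25
x1_7 = 325
y1_7 = 70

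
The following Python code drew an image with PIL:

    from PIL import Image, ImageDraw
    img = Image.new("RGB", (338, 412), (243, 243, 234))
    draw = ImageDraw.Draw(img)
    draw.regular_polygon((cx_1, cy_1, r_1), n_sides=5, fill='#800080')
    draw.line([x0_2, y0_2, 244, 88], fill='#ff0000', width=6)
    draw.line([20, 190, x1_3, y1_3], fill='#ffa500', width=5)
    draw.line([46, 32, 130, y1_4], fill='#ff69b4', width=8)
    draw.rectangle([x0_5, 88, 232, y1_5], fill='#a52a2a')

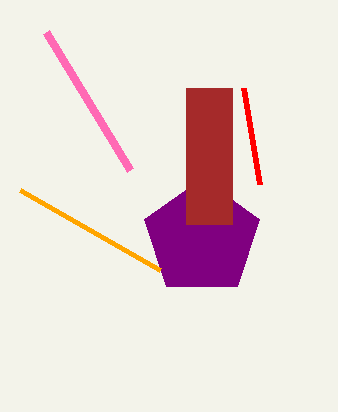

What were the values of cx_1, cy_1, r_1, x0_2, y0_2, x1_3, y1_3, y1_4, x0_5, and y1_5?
cx_1 = 202; cy_1 = 238; r_1 = 60; x0_2 = 260; y0_2 = 184; x1_3 = 160; y1_3 = 270; y1_4 = 170; x0_5 = 186; y1_5 = 224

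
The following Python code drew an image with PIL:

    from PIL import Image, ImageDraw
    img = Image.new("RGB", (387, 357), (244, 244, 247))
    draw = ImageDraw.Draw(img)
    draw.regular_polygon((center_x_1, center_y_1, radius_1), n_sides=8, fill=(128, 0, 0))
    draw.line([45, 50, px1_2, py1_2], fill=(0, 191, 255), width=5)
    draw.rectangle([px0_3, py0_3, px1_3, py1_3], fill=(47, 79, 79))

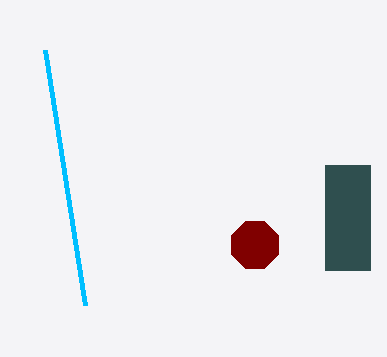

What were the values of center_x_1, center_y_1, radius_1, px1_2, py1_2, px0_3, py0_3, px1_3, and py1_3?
center_x_1 = 255
center_y_1 = 245
radius_1 = 25
px1_2 = 85
py1_2 = 305
px0_3 = 325
py0_3 = 165
px1_3 = 370
py1_3 = 270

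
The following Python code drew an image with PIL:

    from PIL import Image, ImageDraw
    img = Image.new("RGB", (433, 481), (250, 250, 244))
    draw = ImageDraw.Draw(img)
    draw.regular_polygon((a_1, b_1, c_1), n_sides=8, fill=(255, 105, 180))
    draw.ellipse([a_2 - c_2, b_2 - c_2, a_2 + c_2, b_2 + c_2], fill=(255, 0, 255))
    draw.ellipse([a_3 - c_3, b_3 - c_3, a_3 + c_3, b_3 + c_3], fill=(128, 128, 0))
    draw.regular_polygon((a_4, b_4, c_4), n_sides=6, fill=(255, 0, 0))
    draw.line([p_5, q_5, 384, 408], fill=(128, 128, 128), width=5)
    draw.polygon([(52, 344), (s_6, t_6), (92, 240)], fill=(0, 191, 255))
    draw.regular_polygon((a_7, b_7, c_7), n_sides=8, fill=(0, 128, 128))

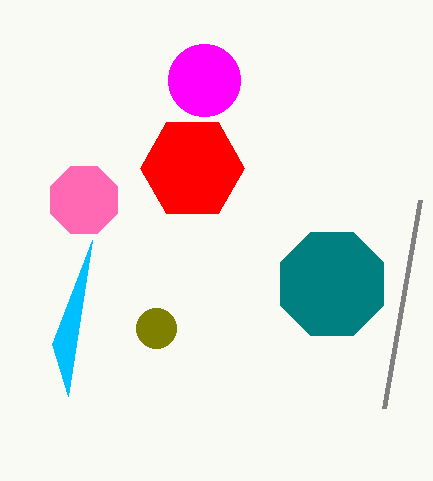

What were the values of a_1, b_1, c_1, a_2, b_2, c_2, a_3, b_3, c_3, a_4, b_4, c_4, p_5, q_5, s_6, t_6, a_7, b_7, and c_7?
a_1 = 84, b_1 = 200, c_1 = 36, a_2 = 204, b_2 = 80, c_2 = 36, a_3 = 156, b_3 = 328, c_3 = 20, a_4 = 192, b_4 = 168, c_4 = 52, p_5 = 420, q_5 = 200, s_6 = 68, t_6 = 396, a_7 = 332, b_7 = 284, c_7 = 56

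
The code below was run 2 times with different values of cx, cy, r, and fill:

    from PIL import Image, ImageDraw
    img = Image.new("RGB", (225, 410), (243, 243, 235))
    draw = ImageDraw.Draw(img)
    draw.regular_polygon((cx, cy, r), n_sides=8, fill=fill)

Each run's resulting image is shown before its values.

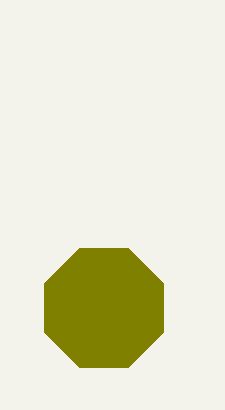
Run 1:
cx = 104; cy = 308; r = 64; fill = 'olive'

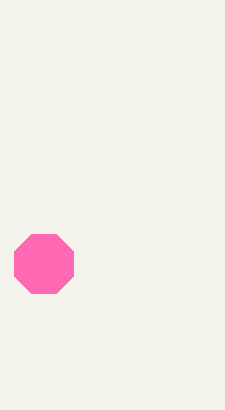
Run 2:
cx = 44; cy = 264; r = 32; fill = 'hotpink'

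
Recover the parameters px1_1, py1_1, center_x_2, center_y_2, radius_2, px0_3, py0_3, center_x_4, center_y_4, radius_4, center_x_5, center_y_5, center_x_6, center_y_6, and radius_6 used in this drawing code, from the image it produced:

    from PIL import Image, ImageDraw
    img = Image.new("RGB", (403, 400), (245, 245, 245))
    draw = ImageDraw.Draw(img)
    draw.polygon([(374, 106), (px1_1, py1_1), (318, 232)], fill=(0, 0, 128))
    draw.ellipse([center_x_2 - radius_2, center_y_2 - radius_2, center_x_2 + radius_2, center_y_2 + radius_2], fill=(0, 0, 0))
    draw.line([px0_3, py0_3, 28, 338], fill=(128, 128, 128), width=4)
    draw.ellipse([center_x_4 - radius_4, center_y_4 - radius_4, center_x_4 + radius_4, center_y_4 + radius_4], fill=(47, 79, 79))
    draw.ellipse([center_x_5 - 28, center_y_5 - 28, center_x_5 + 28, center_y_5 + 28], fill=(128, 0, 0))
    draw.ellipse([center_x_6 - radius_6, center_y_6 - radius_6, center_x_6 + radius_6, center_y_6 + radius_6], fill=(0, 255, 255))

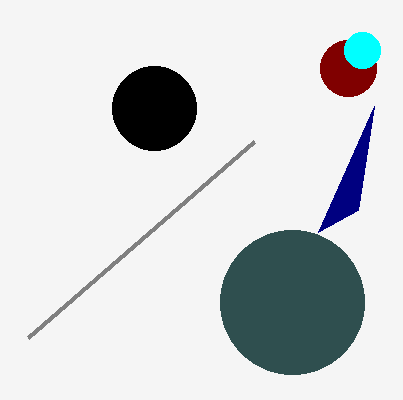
px1_1 = 358
py1_1 = 210
center_x_2 = 154
center_y_2 = 108
radius_2 = 42
px0_3 = 254
py0_3 = 142
center_x_4 = 292
center_y_4 = 302
radius_4 = 72
center_x_5 = 348
center_y_5 = 68
center_x_6 = 362
center_y_6 = 50
radius_6 = 18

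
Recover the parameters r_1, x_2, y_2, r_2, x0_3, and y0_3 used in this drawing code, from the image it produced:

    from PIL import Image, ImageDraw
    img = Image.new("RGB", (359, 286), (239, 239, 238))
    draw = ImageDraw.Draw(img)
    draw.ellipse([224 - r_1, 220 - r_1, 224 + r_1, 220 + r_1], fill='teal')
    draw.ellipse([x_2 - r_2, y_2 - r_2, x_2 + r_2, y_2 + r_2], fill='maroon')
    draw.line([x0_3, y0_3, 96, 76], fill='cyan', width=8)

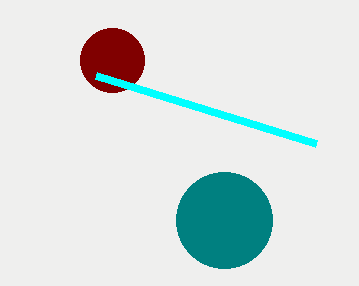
r_1 = 48
x_2 = 112
y_2 = 60
r_2 = 32
x0_3 = 316
y0_3 = 144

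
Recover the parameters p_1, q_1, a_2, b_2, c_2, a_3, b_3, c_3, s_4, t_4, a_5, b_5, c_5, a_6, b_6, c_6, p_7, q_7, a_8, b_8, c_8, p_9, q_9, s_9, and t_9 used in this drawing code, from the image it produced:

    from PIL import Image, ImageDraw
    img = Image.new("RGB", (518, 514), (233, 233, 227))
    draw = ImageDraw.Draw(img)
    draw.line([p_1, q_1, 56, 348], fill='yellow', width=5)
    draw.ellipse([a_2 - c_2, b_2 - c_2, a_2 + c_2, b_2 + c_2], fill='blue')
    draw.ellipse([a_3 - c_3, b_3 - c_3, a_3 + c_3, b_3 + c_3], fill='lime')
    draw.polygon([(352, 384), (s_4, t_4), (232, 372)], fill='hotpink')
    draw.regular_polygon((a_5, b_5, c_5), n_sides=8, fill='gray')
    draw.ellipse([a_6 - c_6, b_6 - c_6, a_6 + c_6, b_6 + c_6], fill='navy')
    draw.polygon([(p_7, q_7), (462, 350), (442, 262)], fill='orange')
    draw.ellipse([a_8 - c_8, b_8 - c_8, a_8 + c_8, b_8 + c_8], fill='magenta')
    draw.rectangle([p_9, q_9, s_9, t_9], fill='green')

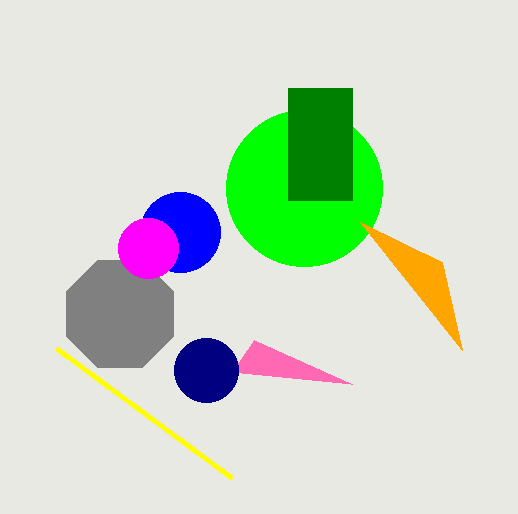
p_1 = 232
q_1 = 478
a_2 = 180
b_2 = 232
c_2 = 40
a_3 = 304
b_3 = 188
c_3 = 78
s_4 = 254
t_4 = 340
a_5 = 120
b_5 = 314
c_5 = 58
a_6 = 206
b_6 = 370
c_6 = 32
p_7 = 360
q_7 = 222
a_8 = 148
b_8 = 248
c_8 = 30
p_9 = 288
q_9 = 88
s_9 = 352
t_9 = 200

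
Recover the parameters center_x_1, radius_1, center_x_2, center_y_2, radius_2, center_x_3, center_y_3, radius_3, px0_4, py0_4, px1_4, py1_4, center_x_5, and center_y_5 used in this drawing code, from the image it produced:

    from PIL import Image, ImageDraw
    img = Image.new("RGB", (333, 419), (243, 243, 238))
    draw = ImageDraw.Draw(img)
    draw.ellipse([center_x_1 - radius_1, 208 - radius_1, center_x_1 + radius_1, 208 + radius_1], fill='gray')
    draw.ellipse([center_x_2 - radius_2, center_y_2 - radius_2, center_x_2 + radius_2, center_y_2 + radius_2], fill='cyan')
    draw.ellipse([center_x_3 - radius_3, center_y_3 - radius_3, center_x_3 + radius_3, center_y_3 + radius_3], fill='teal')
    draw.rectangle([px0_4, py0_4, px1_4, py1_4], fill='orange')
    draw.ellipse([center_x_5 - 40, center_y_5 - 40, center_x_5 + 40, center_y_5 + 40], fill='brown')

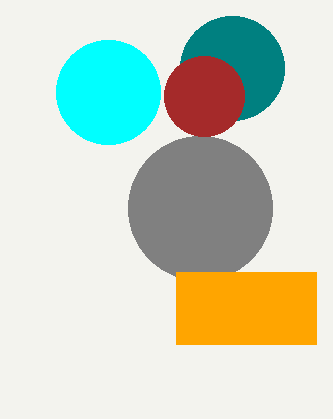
center_x_1 = 200, radius_1 = 72, center_x_2 = 108, center_y_2 = 92, radius_2 = 52, center_x_3 = 232, center_y_3 = 68, radius_3 = 52, px0_4 = 176, py0_4 = 272, px1_4 = 316, py1_4 = 344, center_x_5 = 204, center_y_5 = 96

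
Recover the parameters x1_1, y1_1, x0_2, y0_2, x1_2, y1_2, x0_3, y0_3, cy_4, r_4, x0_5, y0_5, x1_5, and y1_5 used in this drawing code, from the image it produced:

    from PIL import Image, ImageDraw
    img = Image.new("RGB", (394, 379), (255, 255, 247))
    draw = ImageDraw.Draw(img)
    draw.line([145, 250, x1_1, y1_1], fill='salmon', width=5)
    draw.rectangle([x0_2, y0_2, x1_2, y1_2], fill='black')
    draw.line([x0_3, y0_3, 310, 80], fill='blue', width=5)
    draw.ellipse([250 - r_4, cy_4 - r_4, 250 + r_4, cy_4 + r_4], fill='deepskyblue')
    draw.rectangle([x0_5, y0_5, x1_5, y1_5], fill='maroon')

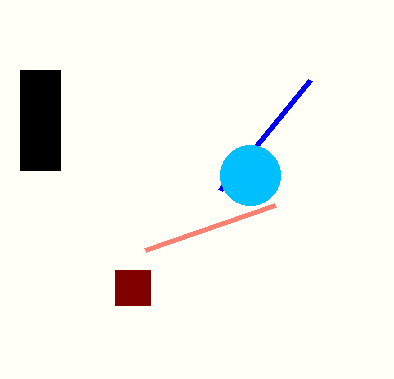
x1_1 = 275
y1_1 = 205
x0_2 = 20
y0_2 = 70
x1_2 = 60
y1_2 = 170
x0_3 = 220
y0_3 = 190
cy_4 = 175
r_4 = 30
x0_5 = 115
y0_5 = 270
x1_5 = 150
y1_5 = 305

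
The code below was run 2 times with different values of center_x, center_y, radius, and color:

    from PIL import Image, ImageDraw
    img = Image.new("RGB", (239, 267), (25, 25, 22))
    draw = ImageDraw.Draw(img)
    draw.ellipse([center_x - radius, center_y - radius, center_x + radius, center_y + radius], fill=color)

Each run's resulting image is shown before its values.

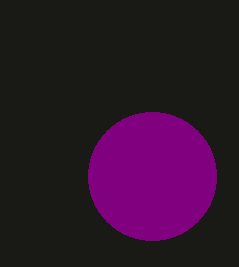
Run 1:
center_x = 152; center_y = 176; radius = 64; color = 'purple'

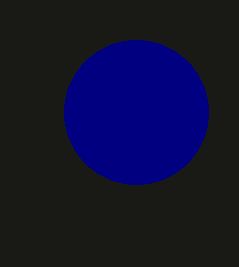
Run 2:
center_x = 136
center_y = 112
radius = 72
color = 'navy'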